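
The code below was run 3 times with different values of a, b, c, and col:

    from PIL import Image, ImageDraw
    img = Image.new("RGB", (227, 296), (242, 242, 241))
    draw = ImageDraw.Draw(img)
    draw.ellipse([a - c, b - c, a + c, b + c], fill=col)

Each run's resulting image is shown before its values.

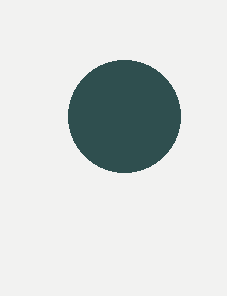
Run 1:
a = 124
b = 116
c = 56
col = 'darkslategray'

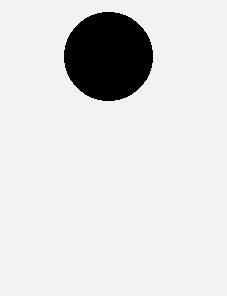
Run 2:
a = 108
b = 56
c = 44
col = 'black'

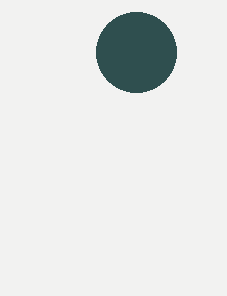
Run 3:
a = 136, b = 52, c = 40, col = 'darkslategray'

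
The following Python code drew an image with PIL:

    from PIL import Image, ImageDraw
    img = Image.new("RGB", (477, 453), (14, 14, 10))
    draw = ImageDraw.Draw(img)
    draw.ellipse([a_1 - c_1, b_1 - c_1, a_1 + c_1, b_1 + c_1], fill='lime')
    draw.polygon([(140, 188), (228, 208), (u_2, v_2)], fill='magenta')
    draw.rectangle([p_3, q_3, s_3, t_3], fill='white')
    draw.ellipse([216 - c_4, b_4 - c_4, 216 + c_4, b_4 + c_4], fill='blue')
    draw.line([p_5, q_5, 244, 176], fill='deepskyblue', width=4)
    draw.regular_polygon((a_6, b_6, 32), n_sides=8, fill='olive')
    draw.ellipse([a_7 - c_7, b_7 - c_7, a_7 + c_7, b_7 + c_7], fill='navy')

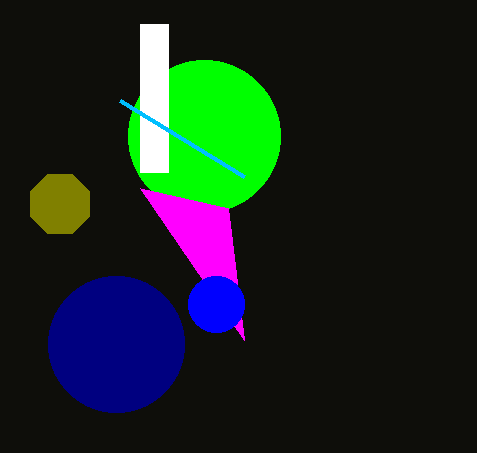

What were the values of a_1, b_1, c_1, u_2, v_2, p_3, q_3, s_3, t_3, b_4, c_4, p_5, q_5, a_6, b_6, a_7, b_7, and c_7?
a_1 = 204, b_1 = 136, c_1 = 76, u_2 = 244, v_2 = 340, p_3 = 140, q_3 = 24, s_3 = 168, t_3 = 172, b_4 = 304, c_4 = 28, p_5 = 120, q_5 = 100, a_6 = 60, b_6 = 204, a_7 = 116, b_7 = 344, c_7 = 68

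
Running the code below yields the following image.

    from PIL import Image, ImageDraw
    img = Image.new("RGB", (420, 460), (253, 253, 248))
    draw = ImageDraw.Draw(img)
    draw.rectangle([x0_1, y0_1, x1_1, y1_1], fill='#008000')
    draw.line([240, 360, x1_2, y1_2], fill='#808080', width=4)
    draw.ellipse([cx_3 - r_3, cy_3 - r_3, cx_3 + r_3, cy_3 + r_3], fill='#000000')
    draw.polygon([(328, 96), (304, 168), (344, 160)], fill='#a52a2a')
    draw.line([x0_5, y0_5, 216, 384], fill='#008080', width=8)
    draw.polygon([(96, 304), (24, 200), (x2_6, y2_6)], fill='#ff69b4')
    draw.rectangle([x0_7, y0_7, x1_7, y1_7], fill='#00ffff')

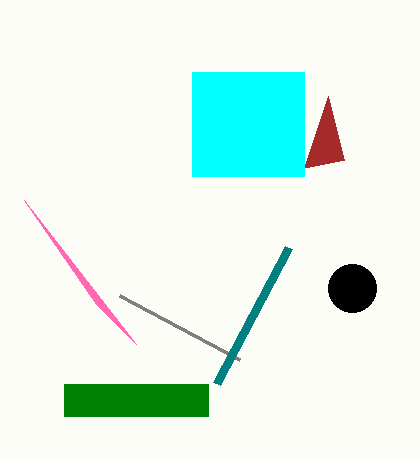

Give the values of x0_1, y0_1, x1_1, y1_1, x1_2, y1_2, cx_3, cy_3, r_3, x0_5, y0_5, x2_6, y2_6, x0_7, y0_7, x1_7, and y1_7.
x0_1 = 64
y0_1 = 384
x1_1 = 208
y1_1 = 416
x1_2 = 120
y1_2 = 296
cx_3 = 352
cy_3 = 288
r_3 = 24
x0_5 = 288
y0_5 = 248
x2_6 = 136
y2_6 = 344
x0_7 = 192
y0_7 = 72
x1_7 = 304
y1_7 = 176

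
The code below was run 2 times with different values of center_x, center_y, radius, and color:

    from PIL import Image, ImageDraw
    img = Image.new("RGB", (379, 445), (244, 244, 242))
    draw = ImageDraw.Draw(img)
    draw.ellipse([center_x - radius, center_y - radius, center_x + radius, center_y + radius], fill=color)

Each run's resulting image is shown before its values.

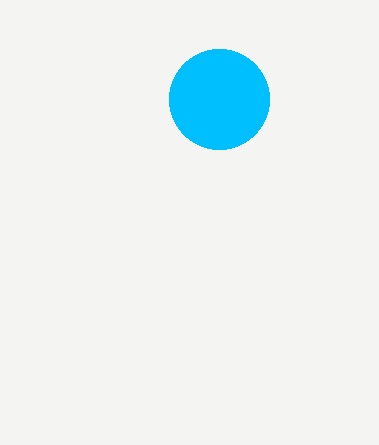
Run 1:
center_x = 219, center_y = 99, radius = 50, color = 'deepskyblue'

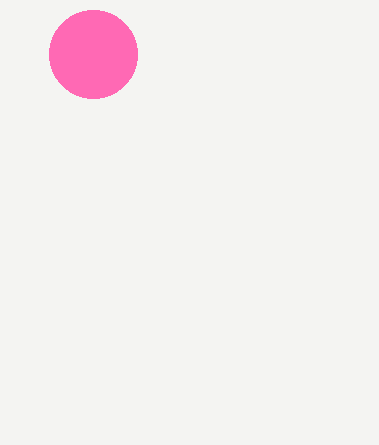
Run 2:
center_x = 93; center_y = 54; radius = 44; color = 'hotpink'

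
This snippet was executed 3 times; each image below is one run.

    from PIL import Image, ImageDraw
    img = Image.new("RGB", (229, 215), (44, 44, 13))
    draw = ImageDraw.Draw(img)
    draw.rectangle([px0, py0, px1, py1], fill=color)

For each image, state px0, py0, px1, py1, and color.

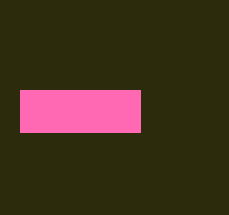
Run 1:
px0 = 20, py0 = 90, px1 = 140, py1 = 132, color = 'hotpink'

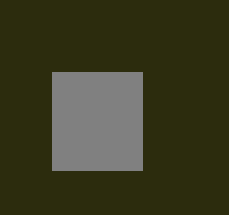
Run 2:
px0 = 52; py0 = 72; px1 = 142; py1 = 170; color = 'gray'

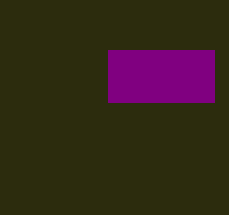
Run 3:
px0 = 108
py0 = 50
px1 = 214
py1 = 102
color = 'purple'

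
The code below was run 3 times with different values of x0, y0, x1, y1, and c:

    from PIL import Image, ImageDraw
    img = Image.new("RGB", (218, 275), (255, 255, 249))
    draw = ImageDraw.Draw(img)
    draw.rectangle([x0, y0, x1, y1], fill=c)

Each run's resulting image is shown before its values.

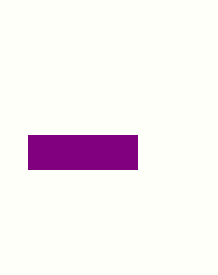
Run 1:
x0 = 28, y0 = 135, x1 = 137, y1 = 169, c = 'purple'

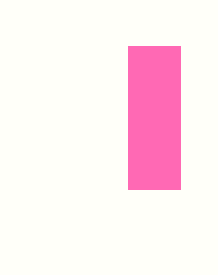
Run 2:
x0 = 128; y0 = 46; x1 = 180; y1 = 189; c = 'hotpink'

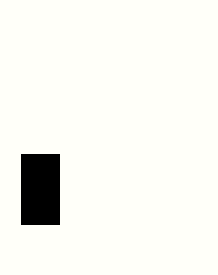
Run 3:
x0 = 21
y0 = 154
x1 = 59
y1 = 224
c = 'black'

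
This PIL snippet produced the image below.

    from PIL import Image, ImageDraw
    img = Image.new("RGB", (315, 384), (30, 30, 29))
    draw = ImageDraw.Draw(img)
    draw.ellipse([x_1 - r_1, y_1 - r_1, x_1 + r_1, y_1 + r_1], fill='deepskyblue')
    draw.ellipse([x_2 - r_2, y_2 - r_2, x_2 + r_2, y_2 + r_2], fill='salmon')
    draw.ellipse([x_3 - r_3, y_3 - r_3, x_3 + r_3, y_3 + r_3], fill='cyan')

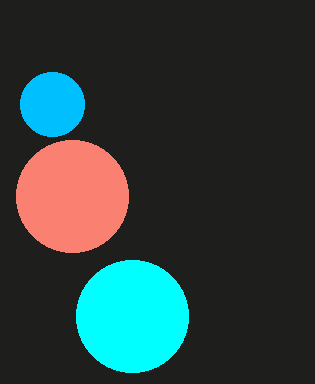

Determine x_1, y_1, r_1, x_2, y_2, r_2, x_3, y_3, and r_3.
x_1 = 52; y_1 = 104; r_1 = 32; x_2 = 72; y_2 = 196; r_2 = 56; x_3 = 132; y_3 = 316; r_3 = 56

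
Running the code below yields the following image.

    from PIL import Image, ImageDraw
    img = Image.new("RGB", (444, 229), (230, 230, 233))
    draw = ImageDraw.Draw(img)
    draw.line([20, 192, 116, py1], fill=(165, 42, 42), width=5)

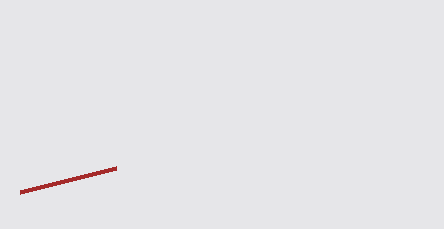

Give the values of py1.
py1 = 168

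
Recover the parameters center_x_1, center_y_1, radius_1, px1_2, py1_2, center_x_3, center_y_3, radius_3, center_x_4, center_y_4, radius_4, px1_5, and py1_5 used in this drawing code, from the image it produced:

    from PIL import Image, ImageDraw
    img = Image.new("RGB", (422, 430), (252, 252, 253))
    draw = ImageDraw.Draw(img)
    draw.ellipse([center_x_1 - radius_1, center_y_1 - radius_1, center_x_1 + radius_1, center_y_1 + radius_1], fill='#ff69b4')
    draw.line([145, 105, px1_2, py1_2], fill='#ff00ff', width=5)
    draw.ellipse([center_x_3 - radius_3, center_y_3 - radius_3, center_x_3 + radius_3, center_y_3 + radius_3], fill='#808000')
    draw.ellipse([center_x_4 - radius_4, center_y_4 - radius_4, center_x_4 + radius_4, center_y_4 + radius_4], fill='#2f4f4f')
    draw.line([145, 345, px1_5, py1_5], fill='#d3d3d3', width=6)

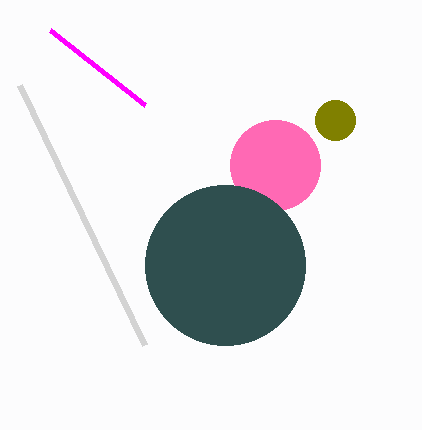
center_x_1 = 275
center_y_1 = 165
radius_1 = 45
px1_2 = 50
py1_2 = 30
center_x_3 = 335
center_y_3 = 120
radius_3 = 20
center_x_4 = 225
center_y_4 = 265
radius_4 = 80
px1_5 = 20
py1_5 = 85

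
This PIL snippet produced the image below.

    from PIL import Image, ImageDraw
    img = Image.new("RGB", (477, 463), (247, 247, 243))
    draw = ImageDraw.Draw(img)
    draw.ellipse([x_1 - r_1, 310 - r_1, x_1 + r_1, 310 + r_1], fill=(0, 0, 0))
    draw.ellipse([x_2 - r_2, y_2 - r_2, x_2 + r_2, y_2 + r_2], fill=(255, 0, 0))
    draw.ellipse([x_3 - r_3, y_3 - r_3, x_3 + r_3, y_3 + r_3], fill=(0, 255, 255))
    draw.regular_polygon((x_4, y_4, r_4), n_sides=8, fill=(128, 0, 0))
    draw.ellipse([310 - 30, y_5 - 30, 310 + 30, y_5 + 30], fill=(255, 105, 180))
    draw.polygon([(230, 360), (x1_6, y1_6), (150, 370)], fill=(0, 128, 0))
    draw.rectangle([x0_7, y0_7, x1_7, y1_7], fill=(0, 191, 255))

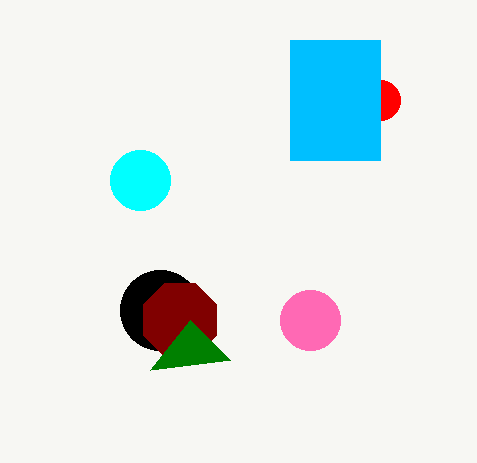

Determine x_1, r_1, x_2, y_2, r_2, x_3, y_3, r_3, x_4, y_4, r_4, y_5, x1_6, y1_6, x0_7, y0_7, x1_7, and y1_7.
x_1 = 160; r_1 = 40; x_2 = 380; y_2 = 100; r_2 = 20; x_3 = 140; y_3 = 180; r_3 = 30; x_4 = 180; y_4 = 320; r_4 = 40; y_5 = 320; x1_6 = 190; y1_6 = 320; x0_7 = 290; y0_7 = 40; x1_7 = 380; y1_7 = 160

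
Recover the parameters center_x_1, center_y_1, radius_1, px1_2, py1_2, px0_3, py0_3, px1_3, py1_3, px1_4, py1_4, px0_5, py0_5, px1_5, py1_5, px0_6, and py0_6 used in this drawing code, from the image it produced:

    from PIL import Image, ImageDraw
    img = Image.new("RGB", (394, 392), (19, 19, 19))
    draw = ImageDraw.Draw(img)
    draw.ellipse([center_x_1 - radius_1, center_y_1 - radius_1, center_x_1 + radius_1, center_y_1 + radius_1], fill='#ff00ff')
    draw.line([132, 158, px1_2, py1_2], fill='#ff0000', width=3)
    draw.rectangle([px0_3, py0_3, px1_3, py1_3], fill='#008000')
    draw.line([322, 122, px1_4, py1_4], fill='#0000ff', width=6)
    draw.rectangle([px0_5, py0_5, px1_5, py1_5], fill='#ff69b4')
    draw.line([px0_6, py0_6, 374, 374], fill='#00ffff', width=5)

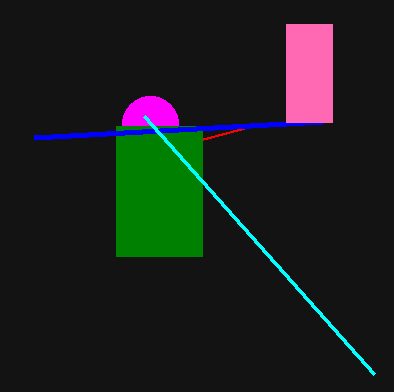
center_x_1 = 150; center_y_1 = 124; radius_1 = 28; px1_2 = 252; py1_2 = 126; px0_3 = 116; py0_3 = 126; px1_3 = 202; py1_3 = 256; px1_4 = 34; py1_4 = 138; px0_5 = 286; py0_5 = 24; px1_5 = 332; py1_5 = 122; px0_6 = 144; py0_6 = 116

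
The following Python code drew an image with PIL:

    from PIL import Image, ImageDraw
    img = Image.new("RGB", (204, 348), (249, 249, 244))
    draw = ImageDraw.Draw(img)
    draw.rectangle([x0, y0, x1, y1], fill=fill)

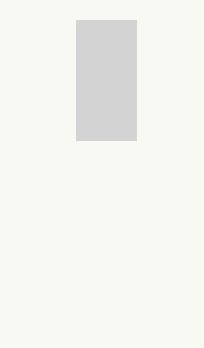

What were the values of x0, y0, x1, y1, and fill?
x0 = 76; y0 = 20; x1 = 136; y1 = 140; fill = 'lightgray'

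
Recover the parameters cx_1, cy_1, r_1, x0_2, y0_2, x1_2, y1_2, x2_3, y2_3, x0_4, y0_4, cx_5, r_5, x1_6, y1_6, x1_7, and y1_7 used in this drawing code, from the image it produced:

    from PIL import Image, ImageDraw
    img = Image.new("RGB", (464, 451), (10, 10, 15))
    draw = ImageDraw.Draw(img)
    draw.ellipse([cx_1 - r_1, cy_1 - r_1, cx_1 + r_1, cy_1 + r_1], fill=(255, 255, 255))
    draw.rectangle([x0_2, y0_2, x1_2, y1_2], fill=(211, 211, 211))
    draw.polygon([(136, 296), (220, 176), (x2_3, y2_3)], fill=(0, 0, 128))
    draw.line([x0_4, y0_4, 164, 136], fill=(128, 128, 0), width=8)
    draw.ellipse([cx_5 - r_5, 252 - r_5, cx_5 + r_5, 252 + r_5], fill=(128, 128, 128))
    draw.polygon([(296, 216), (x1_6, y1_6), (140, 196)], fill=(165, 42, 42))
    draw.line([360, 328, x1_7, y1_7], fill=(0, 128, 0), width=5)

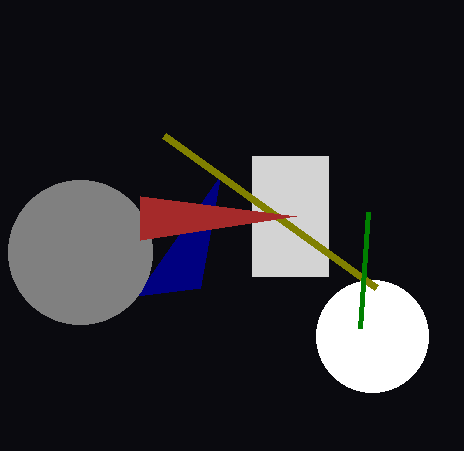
cx_1 = 372; cy_1 = 336; r_1 = 56; x0_2 = 252; y0_2 = 156; x1_2 = 328; y1_2 = 276; x2_3 = 200; y2_3 = 288; x0_4 = 376; y0_4 = 288; cx_5 = 80; r_5 = 72; x1_6 = 140; y1_6 = 240; x1_7 = 368; y1_7 = 212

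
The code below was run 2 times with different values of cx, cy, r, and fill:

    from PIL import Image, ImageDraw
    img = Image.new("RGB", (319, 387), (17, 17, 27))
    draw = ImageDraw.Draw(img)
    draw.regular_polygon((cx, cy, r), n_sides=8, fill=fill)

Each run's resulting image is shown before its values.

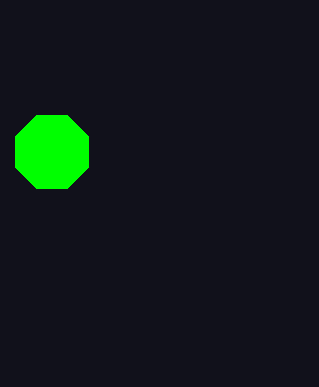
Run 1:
cx = 52; cy = 152; r = 40; fill = 'lime'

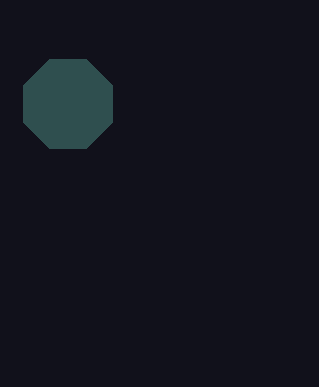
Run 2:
cx = 68, cy = 104, r = 48, fill = 'darkslategray'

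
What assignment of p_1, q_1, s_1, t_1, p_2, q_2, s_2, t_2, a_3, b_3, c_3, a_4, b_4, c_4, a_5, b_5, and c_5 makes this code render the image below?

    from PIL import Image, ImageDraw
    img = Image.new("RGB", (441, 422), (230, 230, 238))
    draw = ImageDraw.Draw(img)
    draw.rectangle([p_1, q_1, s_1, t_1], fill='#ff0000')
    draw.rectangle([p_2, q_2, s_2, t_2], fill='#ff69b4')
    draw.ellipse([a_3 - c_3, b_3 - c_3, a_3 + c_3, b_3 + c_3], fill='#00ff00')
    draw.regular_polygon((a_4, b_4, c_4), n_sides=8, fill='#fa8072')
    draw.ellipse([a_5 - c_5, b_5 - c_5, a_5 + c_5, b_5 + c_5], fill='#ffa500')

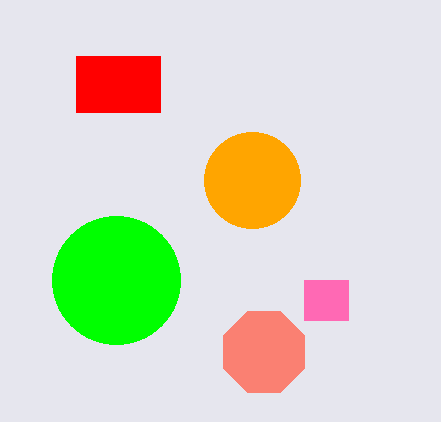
p_1 = 76
q_1 = 56
s_1 = 160
t_1 = 112
p_2 = 304
q_2 = 280
s_2 = 348
t_2 = 320
a_3 = 116
b_3 = 280
c_3 = 64
a_4 = 264
b_4 = 352
c_4 = 44
a_5 = 252
b_5 = 180
c_5 = 48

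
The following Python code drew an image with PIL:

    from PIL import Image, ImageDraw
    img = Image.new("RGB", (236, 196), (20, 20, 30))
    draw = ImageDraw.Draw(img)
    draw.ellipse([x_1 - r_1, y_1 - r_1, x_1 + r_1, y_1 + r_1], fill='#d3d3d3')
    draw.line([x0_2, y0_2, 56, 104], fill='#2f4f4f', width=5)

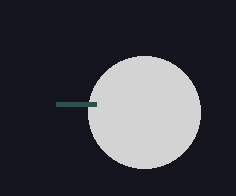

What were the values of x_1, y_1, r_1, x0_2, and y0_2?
x_1 = 144; y_1 = 112; r_1 = 56; x0_2 = 96; y0_2 = 104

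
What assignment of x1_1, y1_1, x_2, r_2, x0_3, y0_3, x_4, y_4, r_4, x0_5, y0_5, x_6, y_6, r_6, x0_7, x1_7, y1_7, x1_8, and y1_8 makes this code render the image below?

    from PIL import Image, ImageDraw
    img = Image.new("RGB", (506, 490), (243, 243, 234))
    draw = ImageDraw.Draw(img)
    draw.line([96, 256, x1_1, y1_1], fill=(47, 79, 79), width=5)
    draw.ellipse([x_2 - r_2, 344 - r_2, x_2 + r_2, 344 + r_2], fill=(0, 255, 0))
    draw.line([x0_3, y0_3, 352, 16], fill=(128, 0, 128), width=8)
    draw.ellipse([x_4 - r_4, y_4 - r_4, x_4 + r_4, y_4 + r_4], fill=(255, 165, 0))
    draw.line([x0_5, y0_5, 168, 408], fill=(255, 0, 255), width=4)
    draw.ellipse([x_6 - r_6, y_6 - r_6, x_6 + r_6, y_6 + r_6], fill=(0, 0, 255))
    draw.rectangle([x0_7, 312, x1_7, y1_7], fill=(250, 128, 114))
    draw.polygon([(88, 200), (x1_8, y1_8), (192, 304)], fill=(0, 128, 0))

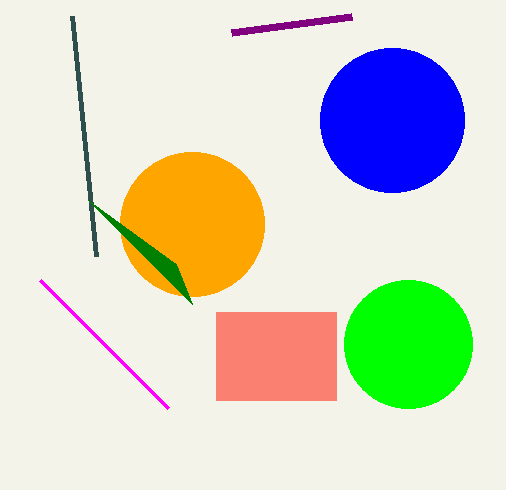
x1_1 = 72; y1_1 = 16; x_2 = 408; r_2 = 64; x0_3 = 232; y0_3 = 32; x_4 = 192; y_4 = 224; r_4 = 72; x0_5 = 40; y0_5 = 280; x_6 = 392; y_6 = 120; r_6 = 72; x0_7 = 216; x1_7 = 336; y1_7 = 400; x1_8 = 176; y1_8 = 264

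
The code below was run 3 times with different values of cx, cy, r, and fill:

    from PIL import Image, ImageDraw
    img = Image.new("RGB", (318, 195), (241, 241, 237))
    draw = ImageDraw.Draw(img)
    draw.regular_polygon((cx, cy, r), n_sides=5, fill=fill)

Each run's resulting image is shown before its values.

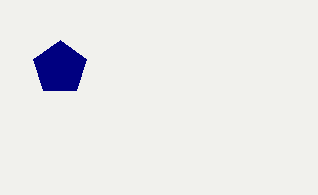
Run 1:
cx = 60, cy = 68, r = 28, fill = 'navy'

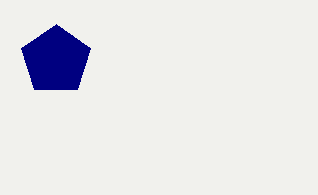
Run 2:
cx = 56
cy = 60
r = 36
fill = 'navy'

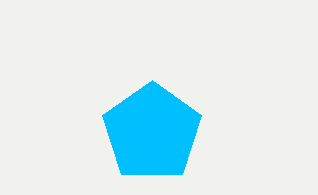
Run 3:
cx = 152; cy = 132; r = 52; fill = 'deepskyblue'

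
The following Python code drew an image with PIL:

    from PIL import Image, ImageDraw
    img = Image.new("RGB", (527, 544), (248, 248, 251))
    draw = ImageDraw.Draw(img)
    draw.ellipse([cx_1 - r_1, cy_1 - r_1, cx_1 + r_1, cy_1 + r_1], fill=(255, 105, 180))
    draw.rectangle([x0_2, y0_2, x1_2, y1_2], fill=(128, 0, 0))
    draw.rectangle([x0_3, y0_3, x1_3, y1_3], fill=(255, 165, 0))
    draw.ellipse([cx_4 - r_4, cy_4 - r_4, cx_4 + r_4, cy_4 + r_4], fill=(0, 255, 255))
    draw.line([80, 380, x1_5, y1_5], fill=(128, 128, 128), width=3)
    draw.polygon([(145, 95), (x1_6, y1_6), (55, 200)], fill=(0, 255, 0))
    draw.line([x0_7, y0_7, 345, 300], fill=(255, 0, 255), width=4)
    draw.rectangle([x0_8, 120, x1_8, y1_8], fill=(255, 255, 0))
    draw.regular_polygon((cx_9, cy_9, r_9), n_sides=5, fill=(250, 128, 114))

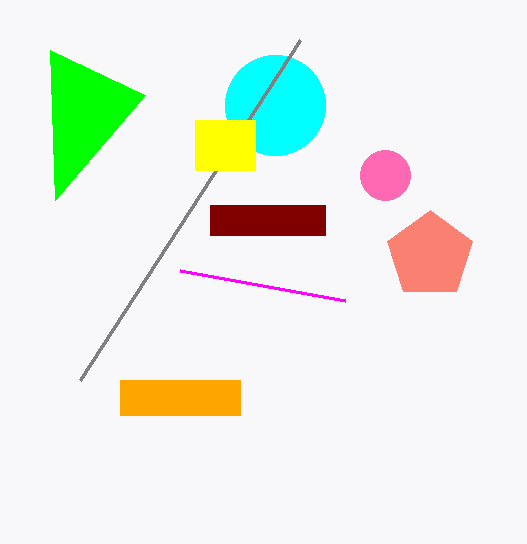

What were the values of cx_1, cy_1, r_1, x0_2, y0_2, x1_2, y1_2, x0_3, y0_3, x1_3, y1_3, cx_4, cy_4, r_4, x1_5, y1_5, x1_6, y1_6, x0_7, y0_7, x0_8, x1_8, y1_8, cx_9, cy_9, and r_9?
cx_1 = 385; cy_1 = 175; r_1 = 25; x0_2 = 210; y0_2 = 205; x1_2 = 325; y1_2 = 235; x0_3 = 120; y0_3 = 380; x1_3 = 240; y1_3 = 415; cx_4 = 275; cy_4 = 105; r_4 = 50; x1_5 = 300; y1_5 = 40; x1_6 = 50; y1_6 = 50; x0_7 = 180; y0_7 = 270; x0_8 = 195; x1_8 = 255; y1_8 = 170; cx_9 = 430; cy_9 = 255; r_9 = 45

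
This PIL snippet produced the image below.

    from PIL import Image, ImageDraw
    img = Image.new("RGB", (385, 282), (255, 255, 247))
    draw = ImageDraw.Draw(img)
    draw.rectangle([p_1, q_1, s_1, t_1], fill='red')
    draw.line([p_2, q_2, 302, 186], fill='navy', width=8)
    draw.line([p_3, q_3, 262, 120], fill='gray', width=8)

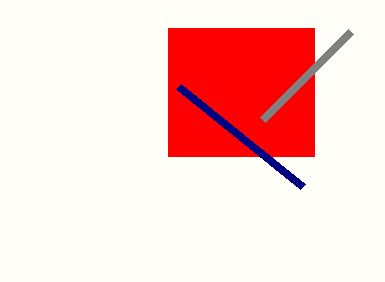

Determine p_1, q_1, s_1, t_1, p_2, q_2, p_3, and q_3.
p_1 = 168, q_1 = 28, s_1 = 314, t_1 = 156, p_2 = 178, q_2 = 86, p_3 = 350, q_3 = 32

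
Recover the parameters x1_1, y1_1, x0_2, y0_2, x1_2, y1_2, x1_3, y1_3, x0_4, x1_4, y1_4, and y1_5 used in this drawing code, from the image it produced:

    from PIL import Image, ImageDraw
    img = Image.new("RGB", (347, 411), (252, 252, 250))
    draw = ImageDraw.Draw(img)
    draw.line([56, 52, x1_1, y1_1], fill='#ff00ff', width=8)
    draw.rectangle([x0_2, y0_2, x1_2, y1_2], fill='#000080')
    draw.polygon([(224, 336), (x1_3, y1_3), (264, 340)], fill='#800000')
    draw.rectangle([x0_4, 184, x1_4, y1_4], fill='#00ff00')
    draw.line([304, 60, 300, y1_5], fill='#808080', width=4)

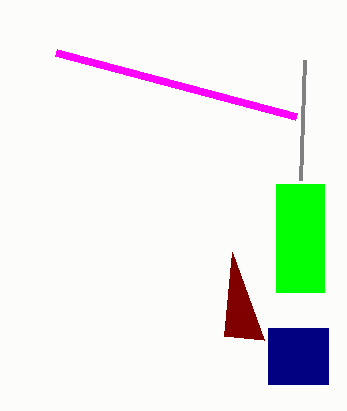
x1_1 = 296; y1_1 = 116; x0_2 = 268; y0_2 = 328; x1_2 = 328; y1_2 = 384; x1_3 = 232; y1_3 = 252; x0_4 = 276; x1_4 = 324; y1_4 = 292; y1_5 = 180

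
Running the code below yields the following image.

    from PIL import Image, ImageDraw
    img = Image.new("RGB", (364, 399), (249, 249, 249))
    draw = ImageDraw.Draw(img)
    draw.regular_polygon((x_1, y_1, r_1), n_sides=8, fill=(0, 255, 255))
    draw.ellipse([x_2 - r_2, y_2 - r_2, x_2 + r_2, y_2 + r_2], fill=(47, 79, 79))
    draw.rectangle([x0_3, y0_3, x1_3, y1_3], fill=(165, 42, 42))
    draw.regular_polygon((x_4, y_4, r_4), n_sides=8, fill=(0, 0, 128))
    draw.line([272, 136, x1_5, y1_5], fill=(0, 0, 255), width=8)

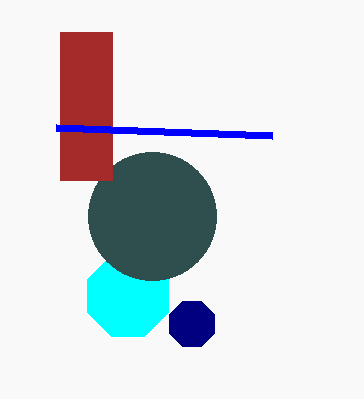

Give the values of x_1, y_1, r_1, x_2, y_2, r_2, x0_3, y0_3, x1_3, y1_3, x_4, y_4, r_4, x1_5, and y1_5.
x_1 = 128, y_1 = 296, r_1 = 44, x_2 = 152, y_2 = 216, r_2 = 64, x0_3 = 60, y0_3 = 32, x1_3 = 112, y1_3 = 180, x_4 = 192, y_4 = 324, r_4 = 24, x1_5 = 56, y1_5 = 128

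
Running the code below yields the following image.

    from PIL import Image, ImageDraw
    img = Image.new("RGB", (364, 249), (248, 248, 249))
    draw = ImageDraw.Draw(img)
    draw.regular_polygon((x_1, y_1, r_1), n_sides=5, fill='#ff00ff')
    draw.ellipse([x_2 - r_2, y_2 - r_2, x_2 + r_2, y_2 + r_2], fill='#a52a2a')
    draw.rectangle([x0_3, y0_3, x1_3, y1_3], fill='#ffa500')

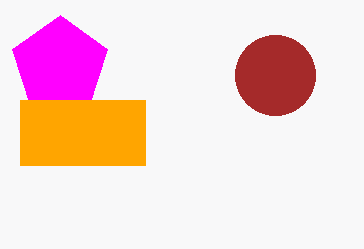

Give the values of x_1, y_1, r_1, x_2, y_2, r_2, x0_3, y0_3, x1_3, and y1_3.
x_1 = 60; y_1 = 65; r_1 = 50; x_2 = 275; y_2 = 75; r_2 = 40; x0_3 = 20; y0_3 = 100; x1_3 = 145; y1_3 = 165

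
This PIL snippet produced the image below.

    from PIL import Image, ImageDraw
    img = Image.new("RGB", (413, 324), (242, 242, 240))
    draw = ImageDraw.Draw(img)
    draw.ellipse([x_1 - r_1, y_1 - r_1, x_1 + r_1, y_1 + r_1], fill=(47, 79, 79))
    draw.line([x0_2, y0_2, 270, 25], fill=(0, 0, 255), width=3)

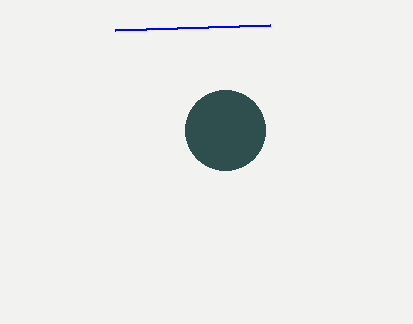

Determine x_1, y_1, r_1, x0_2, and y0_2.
x_1 = 225; y_1 = 130; r_1 = 40; x0_2 = 115; y0_2 = 30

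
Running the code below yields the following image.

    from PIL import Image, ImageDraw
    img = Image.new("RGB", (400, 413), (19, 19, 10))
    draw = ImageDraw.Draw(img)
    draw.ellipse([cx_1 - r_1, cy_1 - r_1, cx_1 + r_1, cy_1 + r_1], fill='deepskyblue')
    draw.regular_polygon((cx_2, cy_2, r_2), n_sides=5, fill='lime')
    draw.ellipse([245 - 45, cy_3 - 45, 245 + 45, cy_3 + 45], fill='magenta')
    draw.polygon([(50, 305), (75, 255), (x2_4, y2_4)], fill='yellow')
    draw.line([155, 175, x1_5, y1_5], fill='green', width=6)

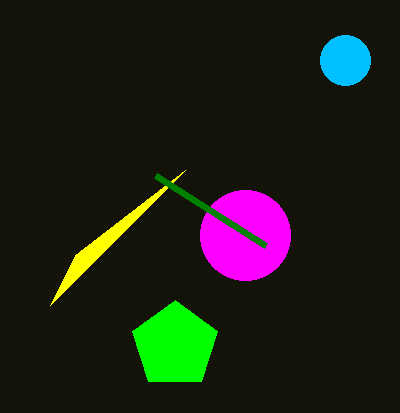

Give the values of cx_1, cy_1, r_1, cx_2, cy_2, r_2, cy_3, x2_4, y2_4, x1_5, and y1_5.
cx_1 = 345; cy_1 = 60; r_1 = 25; cx_2 = 175; cy_2 = 345; r_2 = 45; cy_3 = 235; x2_4 = 185; y2_4 = 170; x1_5 = 265; y1_5 = 245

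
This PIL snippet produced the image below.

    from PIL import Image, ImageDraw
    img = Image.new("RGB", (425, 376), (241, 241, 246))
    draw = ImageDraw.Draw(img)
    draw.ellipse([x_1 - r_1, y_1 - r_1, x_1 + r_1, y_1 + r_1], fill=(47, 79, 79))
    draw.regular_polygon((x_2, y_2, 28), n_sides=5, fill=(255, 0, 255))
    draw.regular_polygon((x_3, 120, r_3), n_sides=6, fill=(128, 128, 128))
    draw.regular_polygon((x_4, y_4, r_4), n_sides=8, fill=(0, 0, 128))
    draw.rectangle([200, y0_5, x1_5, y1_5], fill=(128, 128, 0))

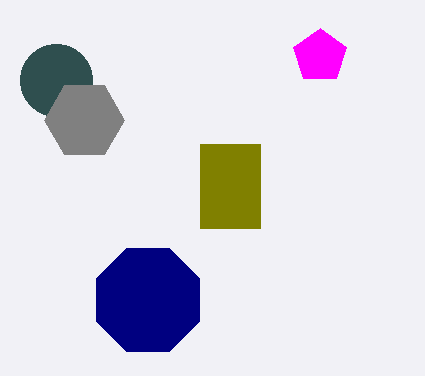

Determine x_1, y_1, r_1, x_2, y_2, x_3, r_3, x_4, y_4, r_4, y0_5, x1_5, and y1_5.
x_1 = 56, y_1 = 80, r_1 = 36, x_2 = 320, y_2 = 56, x_3 = 84, r_3 = 40, x_4 = 148, y_4 = 300, r_4 = 56, y0_5 = 144, x1_5 = 260, y1_5 = 228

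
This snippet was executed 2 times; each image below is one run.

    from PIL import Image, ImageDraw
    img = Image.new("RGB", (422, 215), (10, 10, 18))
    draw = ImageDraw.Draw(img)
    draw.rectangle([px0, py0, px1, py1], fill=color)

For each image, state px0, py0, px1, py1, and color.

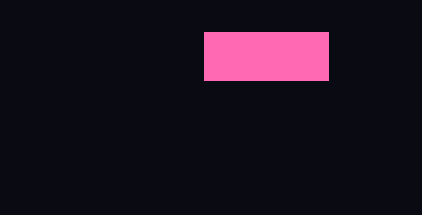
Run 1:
px0 = 204
py0 = 32
px1 = 328
py1 = 80
color = 'hotpink'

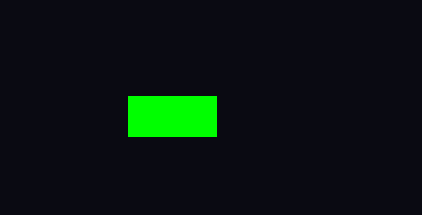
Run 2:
px0 = 128
py0 = 96
px1 = 216
py1 = 136
color = 'lime'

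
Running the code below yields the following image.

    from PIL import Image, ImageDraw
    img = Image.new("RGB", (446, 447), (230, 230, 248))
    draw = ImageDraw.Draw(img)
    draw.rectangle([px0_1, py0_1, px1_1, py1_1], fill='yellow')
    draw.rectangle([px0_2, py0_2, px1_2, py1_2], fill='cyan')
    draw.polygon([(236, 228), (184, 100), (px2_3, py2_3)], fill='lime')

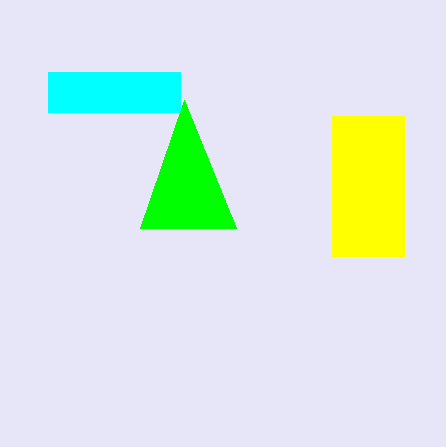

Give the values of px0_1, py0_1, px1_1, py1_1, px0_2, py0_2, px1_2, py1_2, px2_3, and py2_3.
px0_1 = 332, py0_1 = 116, px1_1 = 404, py1_1 = 256, px0_2 = 48, py0_2 = 72, px1_2 = 180, py1_2 = 112, px2_3 = 140, py2_3 = 228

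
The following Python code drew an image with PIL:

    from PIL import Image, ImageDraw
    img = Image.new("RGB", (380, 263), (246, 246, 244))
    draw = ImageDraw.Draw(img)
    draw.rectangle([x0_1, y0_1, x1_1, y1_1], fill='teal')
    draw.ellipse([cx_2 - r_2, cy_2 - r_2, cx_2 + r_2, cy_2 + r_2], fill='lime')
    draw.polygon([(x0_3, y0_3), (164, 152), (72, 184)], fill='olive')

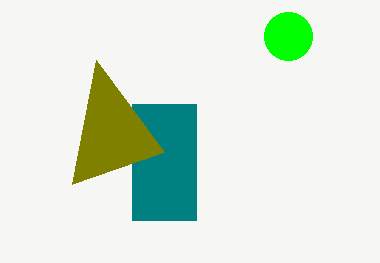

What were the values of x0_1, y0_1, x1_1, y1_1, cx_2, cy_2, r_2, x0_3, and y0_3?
x0_1 = 132
y0_1 = 104
x1_1 = 196
y1_1 = 220
cx_2 = 288
cy_2 = 36
r_2 = 24
x0_3 = 96
y0_3 = 60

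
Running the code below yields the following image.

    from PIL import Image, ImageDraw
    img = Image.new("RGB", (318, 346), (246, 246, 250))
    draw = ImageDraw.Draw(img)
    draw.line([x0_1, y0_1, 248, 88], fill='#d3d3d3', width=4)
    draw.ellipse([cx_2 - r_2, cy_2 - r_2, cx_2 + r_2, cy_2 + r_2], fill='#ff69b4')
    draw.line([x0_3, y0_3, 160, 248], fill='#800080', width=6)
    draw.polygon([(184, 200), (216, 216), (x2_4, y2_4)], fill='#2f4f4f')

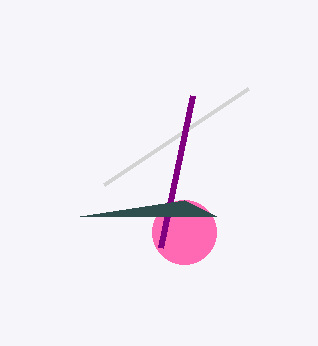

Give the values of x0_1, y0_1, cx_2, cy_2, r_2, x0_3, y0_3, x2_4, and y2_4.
x0_1 = 104; y0_1 = 184; cx_2 = 184; cy_2 = 232; r_2 = 32; x0_3 = 192; y0_3 = 96; x2_4 = 80; y2_4 = 216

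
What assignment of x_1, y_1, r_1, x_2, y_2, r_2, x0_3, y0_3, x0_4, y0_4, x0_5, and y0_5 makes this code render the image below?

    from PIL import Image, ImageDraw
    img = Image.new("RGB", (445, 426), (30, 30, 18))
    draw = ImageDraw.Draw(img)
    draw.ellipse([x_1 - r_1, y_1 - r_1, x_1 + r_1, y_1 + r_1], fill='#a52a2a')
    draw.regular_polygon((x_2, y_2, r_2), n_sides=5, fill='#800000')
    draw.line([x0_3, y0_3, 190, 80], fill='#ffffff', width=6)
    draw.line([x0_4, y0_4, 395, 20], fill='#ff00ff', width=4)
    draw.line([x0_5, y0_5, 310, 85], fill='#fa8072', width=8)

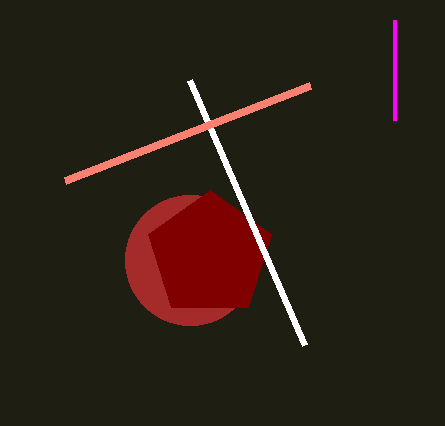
x_1 = 190, y_1 = 260, r_1 = 65, x_2 = 210, y_2 = 255, r_2 = 65, x0_3 = 305, y0_3 = 345, x0_4 = 395, y0_4 = 120, x0_5 = 65, y0_5 = 180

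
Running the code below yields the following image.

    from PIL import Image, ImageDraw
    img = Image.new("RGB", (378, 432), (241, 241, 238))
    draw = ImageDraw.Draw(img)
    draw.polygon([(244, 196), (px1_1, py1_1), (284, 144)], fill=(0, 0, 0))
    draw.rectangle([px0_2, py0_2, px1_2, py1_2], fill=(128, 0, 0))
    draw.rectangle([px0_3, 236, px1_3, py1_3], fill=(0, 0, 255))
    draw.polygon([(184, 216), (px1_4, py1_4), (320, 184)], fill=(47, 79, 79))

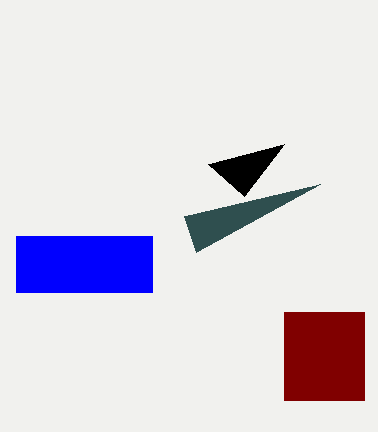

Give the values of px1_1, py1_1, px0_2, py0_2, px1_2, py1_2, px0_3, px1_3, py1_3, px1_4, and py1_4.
px1_1 = 208, py1_1 = 164, px0_2 = 284, py0_2 = 312, px1_2 = 364, py1_2 = 400, px0_3 = 16, px1_3 = 152, py1_3 = 292, px1_4 = 196, py1_4 = 252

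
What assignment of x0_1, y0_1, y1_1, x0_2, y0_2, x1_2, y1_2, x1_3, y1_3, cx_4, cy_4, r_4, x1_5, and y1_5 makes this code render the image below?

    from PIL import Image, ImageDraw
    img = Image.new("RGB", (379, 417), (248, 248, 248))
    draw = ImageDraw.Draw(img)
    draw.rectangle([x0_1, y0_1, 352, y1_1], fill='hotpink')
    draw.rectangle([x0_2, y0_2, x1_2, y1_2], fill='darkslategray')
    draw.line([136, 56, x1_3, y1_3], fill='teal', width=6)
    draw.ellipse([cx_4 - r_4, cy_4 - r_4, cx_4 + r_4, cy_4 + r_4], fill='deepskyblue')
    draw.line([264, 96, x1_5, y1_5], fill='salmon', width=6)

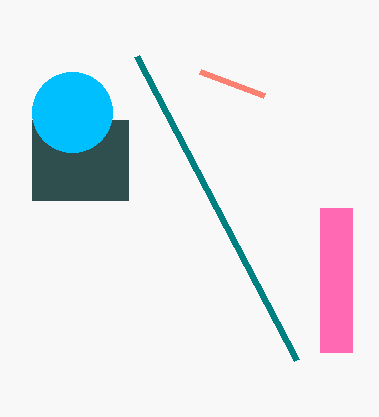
x0_1 = 320, y0_1 = 208, y1_1 = 352, x0_2 = 32, y0_2 = 120, x1_2 = 128, y1_2 = 200, x1_3 = 296, y1_3 = 360, cx_4 = 72, cy_4 = 112, r_4 = 40, x1_5 = 200, y1_5 = 72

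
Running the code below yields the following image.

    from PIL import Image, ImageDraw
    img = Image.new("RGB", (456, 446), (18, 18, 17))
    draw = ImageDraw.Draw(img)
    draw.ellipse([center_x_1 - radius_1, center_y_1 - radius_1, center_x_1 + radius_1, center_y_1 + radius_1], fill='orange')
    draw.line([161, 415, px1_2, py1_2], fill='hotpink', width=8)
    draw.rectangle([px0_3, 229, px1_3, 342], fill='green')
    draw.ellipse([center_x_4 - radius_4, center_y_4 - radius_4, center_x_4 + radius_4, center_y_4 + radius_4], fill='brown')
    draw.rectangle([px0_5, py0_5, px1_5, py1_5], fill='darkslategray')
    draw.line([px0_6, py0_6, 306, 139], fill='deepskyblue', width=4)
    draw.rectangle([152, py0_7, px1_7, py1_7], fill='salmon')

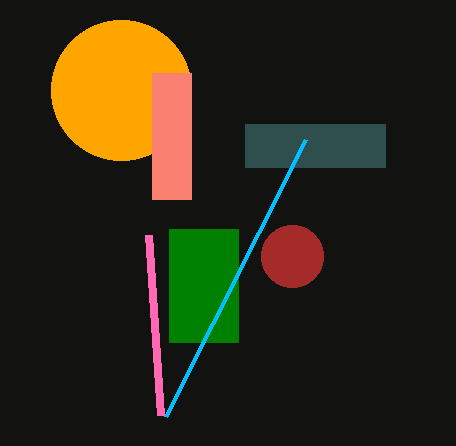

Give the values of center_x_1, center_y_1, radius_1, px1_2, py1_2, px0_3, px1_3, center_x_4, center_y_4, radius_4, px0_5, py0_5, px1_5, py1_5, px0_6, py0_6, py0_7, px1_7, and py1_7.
center_x_1 = 121
center_y_1 = 90
radius_1 = 70
px1_2 = 149
py1_2 = 235
px0_3 = 169
px1_3 = 238
center_x_4 = 292
center_y_4 = 256
radius_4 = 31
px0_5 = 245
py0_5 = 124
px1_5 = 385
py1_5 = 167
px0_6 = 166
py0_6 = 416
py0_7 = 73
px1_7 = 191
py1_7 = 199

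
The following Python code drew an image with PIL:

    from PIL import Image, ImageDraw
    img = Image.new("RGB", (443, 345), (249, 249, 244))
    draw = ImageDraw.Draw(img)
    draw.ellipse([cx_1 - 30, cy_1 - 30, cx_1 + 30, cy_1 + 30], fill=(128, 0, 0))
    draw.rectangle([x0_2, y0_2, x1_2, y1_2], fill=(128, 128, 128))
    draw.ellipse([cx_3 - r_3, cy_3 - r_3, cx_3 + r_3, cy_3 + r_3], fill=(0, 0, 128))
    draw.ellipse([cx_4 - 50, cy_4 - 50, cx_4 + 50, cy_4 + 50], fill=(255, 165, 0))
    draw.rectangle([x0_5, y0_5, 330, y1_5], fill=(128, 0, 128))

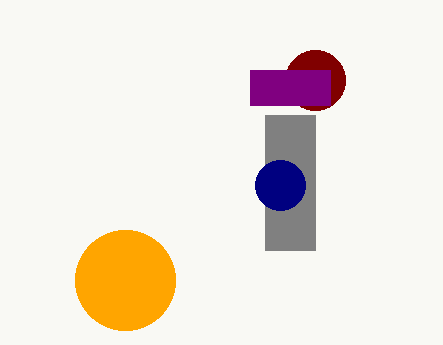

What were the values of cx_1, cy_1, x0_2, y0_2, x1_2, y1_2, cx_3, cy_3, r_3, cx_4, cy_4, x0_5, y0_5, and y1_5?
cx_1 = 315, cy_1 = 80, x0_2 = 265, y0_2 = 115, x1_2 = 315, y1_2 = 250, cx_3 = 280, cy_3 = 185, r_3 = 25, cx_4 = 125, cy_4 = 280, x0_5 = 250, y0_5 = 70, y1_5 = 105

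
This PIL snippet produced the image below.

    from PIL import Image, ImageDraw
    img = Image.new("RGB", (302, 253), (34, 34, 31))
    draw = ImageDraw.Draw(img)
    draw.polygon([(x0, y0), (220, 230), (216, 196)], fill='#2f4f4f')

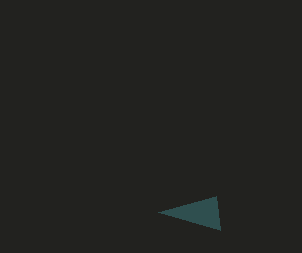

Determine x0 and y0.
x0 = 158
y0 = 212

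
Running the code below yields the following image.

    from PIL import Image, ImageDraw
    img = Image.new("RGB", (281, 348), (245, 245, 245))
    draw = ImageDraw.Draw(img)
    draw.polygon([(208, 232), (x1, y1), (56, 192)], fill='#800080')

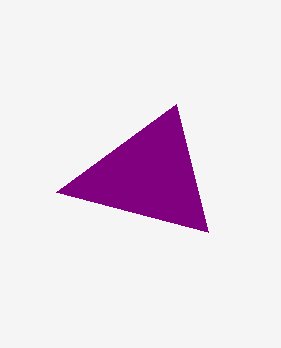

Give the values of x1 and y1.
x1 = 176
y1 = 104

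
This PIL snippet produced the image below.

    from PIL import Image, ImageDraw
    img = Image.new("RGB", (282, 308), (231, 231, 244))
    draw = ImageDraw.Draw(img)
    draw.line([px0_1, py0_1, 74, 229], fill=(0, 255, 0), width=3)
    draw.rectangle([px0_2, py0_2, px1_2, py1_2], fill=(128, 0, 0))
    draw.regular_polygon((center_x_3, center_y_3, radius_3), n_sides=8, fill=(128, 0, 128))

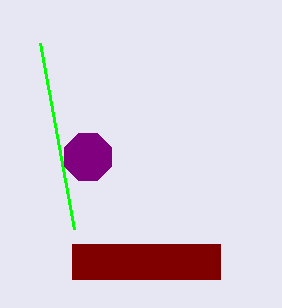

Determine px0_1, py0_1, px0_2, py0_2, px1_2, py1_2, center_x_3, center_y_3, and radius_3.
px0_1 = 40; py0_1 = 43; px0_2 = 72; py0_2 = 244; px1_2 = 220; py1_2 = 279; center_x_3 = 88; center_y_3 = 157; radius_3 = 25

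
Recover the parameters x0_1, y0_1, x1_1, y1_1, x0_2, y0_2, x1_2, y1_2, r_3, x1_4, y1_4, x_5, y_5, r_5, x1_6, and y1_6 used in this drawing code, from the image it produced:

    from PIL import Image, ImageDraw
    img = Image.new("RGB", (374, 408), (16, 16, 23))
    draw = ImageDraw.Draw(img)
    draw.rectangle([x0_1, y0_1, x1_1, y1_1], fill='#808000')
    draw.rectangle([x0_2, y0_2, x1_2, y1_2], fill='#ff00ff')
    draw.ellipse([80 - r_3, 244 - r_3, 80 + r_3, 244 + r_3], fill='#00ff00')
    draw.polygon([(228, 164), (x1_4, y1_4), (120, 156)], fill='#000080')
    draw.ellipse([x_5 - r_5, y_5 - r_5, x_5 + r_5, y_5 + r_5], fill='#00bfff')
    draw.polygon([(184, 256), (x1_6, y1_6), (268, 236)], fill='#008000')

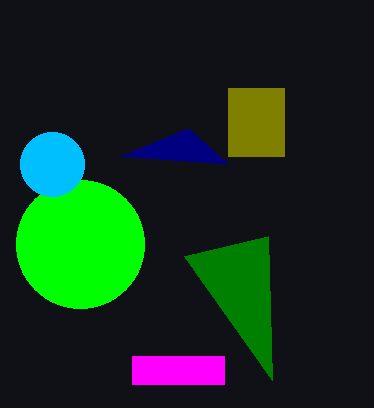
x0_1 = 228, y0_1 = 88, x1_1 = 284, y1_1 = 156, x0_2 = 132, y0_2 = 356, x1_2 = 224, y1_2 = 384, r_3 = 64, x1_4 = 188, y1_4 = 128, x_5 = 52, y_5 = 164, r_5 = 32, x1_6 = 272, y1_6 = 380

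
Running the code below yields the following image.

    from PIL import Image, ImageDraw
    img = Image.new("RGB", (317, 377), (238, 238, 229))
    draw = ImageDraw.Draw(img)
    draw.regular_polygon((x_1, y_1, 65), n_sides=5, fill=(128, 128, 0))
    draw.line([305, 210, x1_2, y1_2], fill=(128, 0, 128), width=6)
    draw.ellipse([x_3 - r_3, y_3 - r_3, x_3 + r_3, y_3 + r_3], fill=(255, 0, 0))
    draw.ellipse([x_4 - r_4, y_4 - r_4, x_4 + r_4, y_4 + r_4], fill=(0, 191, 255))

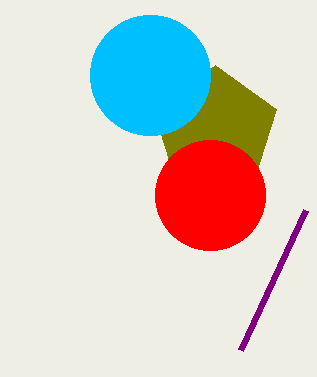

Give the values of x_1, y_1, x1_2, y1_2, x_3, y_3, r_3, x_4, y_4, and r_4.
x_1 = 215
y_1 = 130
x1_2 = 240
y1_2 = 350
x_3 = 210
y_3 = 195
r_3 = 55
x_4 = 150
y_4 = 75
r_4 = 60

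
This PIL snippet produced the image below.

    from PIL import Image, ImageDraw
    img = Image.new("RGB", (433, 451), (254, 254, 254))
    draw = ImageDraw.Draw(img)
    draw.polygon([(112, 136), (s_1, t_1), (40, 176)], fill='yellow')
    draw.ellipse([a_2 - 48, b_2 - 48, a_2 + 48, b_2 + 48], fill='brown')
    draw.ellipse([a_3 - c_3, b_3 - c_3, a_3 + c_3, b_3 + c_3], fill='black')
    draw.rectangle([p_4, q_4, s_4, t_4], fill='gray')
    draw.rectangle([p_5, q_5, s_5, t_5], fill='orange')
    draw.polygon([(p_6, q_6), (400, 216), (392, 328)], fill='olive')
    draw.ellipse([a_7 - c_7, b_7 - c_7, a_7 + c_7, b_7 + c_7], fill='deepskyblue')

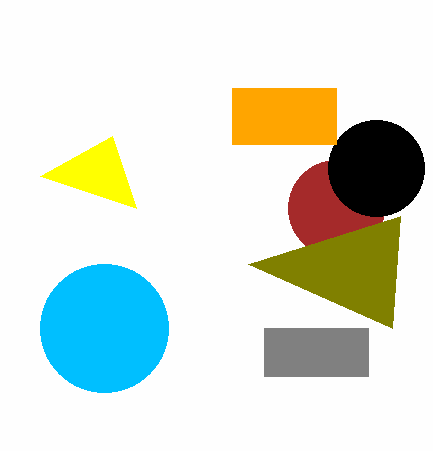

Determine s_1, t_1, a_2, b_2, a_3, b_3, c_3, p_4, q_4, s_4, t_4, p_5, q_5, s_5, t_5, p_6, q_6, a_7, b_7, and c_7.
s_1 = 136
t_1 = 208
a_2 = 336
b_2 = 208
a_3 = 376
b_3 = 168
c_3 = 48
p_4 = 264
q_4 = 328
s_4 = 368
t_4 = 376
p_5 = 232
q_5 = 88
s_5 = 336
t_5 = 144
p_6 = 248
q_6 = 264
a_7 = 104
b_7 = 328
c_7 = 64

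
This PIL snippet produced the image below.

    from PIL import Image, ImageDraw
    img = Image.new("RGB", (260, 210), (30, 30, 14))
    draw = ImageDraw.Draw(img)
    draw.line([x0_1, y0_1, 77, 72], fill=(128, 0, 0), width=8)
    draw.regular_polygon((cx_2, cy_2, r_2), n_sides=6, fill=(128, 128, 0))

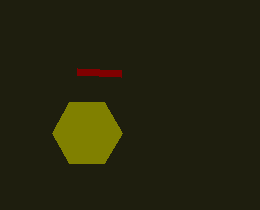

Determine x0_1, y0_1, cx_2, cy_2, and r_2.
x0_1 = 121; y0_1 = 74; cx_2 = 87; cy_2 = 133; r_2 = 35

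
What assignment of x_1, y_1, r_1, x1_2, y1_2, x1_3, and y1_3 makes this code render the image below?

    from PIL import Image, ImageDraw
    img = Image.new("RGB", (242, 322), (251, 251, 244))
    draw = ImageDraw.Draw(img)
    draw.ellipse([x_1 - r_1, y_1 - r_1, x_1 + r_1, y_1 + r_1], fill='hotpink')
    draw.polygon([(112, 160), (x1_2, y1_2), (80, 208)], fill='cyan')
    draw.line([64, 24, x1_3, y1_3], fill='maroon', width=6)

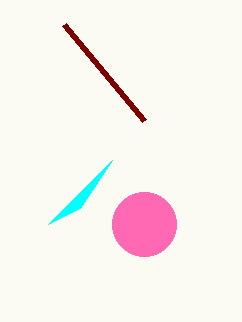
x_1 = 144; y_1 = 224; r_1 = 32; x1_2 = 48; y1_2 = 224; x1_3 = 144; y1_3 = 120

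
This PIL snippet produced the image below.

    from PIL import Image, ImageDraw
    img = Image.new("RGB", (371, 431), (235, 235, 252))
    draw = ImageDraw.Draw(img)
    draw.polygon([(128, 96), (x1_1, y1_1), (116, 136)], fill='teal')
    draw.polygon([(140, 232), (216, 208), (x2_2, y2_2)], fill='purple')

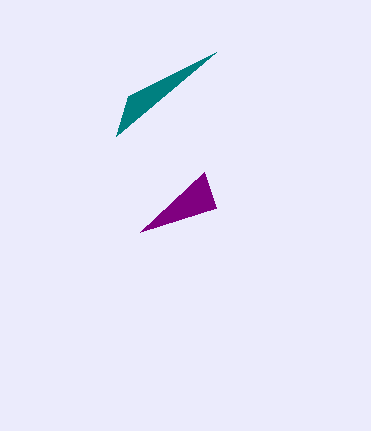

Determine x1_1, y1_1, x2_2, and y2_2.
x1_1 = 216; y1_1 = 52; x2_2 = 204; y2_2 = 172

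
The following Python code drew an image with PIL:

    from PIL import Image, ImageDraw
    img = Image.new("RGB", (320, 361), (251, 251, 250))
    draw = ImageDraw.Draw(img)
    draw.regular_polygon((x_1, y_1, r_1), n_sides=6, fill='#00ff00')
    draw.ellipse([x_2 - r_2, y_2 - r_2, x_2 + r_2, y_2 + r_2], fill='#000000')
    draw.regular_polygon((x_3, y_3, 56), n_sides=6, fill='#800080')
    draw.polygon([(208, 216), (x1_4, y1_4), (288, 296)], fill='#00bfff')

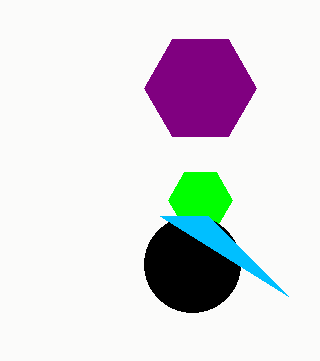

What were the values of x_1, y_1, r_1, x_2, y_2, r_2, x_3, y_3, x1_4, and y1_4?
x_1 = 200; y_1 = 200; r_1 = 32; x_2 = 192; y_2 = 264; r_2 = 48; x_3 = 200; y_3 = 88; x1_4 = 160; y1_4 = 216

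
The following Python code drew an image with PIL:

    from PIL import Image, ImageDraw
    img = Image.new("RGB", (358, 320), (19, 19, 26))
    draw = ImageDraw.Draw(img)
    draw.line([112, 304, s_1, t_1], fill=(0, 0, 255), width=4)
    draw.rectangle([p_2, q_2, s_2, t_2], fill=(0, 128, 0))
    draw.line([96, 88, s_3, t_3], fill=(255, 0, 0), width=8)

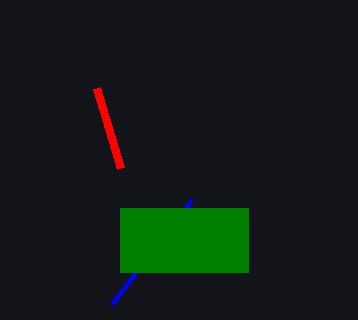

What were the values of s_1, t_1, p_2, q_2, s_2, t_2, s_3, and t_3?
s_1 = 192; t_1 = 200; p_2 = 120; q_2 = 208; s_2 = 248; t_2 = 272; s_3 = 120; t_3 = 168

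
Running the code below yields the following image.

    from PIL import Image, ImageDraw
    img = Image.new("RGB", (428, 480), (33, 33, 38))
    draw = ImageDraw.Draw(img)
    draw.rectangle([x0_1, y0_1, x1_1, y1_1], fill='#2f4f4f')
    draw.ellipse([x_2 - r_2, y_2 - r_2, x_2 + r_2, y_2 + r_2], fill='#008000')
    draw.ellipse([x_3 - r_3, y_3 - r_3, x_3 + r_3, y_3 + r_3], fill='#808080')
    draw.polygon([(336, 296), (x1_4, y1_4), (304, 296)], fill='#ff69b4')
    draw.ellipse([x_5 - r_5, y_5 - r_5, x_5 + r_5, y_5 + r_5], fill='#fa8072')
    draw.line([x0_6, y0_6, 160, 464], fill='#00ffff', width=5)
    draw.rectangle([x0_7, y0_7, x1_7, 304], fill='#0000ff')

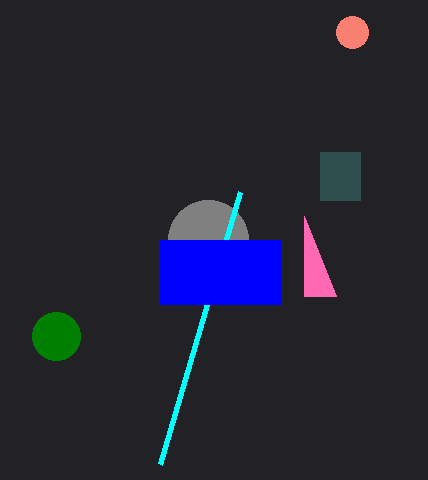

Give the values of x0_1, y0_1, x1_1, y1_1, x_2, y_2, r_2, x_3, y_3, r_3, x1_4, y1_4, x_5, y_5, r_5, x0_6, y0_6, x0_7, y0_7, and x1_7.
x0_1 = 320, y0_1 = 152, x1_1 = 360, y1_1 = 200, x_2 = 56, y_2 = 336, r_2 = 24, x_3 = 208, y_3 = 240, r_3 = 40, x1_4 = 304, y1_4 = 216, x_5 = 352, y_5 = 32, r_5 = 16, x0_6 = 240, y0_6 = 192, x0_7 = 160, y0_7 = 240, x1_7 = 280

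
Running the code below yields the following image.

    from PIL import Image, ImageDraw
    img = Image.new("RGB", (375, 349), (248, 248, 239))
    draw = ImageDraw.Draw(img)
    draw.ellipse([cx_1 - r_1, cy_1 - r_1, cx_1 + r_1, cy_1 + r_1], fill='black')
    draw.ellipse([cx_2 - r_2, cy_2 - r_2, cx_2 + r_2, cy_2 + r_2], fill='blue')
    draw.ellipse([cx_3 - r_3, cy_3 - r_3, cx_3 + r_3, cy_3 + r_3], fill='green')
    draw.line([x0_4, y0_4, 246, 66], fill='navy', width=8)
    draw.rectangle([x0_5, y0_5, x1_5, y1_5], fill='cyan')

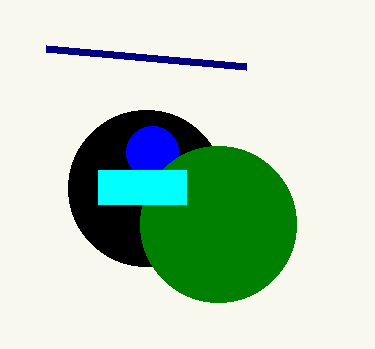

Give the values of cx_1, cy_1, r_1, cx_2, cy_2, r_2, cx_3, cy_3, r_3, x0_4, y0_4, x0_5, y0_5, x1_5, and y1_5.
cx_1 = 146, cy_1 = 188, r_1 = 78, cx_2 = 152, cy_2 = 152, r_2 = 26, cx_3 = 218, cy_3 = 224, r_3 = 78, x0_4 = 46, y0_4 = 48, x0_5 = 98, y0_5 = 170, x1_5 = 186, y1_5 = 204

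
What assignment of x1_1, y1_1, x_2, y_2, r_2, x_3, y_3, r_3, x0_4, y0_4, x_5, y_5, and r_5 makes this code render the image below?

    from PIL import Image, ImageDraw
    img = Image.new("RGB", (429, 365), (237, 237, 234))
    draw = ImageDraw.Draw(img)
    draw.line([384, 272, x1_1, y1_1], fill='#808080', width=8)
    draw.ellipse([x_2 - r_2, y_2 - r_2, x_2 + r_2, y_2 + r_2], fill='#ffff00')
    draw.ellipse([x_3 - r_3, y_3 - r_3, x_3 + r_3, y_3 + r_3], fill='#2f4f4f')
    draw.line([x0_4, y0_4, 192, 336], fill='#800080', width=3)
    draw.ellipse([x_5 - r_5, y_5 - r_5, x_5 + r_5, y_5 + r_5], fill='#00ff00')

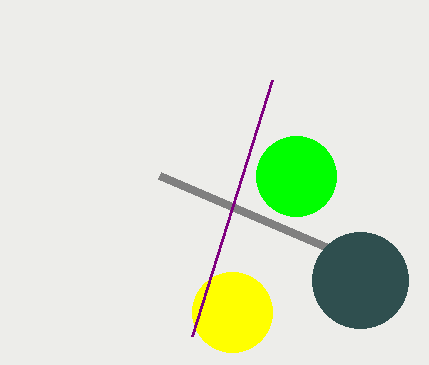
x1_1 = 160, y1_1 = 176, x_2 = 232, y_2 = 312, r_2 = 40, x_3 = 360, y_3 = 280, r_3 = 48, x0_4 = 272, y0_4 = 80, x_5 = 296, y_5 = 176, r_5 = 40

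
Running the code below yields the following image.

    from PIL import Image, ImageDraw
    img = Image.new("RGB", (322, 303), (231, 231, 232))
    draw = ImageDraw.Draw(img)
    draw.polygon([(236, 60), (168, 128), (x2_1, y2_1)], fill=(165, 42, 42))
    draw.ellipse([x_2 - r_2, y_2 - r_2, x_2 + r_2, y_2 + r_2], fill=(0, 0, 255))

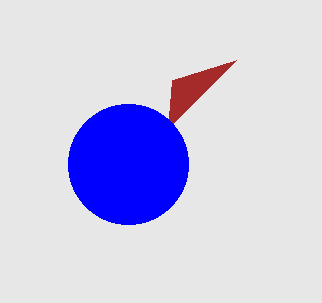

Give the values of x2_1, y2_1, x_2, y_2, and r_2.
x2_1 = 172
y2_1 = 80
x_2 = 128
y_2 = 164
r_2 = 60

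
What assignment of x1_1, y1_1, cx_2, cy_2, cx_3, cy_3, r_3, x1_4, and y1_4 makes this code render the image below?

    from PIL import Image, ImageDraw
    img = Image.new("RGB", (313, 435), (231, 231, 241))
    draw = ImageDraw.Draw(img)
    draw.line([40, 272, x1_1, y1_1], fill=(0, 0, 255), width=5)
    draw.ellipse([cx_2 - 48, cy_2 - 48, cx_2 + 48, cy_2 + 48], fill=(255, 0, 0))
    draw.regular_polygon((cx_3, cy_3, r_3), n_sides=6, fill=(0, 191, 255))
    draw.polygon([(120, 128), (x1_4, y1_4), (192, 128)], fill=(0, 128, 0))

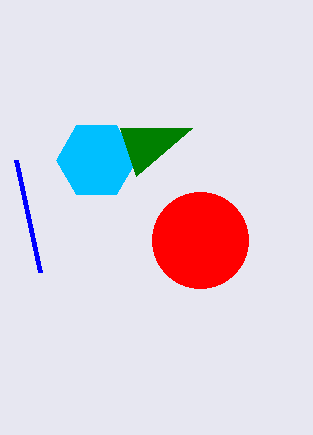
x1_1 = 16, y1_1 = 160, cx_2 = 200, cy_2 = 240, cx_3 = 96, cy_3 = 160, r_3 = 40, x1_4 = 136, y1_4 = 176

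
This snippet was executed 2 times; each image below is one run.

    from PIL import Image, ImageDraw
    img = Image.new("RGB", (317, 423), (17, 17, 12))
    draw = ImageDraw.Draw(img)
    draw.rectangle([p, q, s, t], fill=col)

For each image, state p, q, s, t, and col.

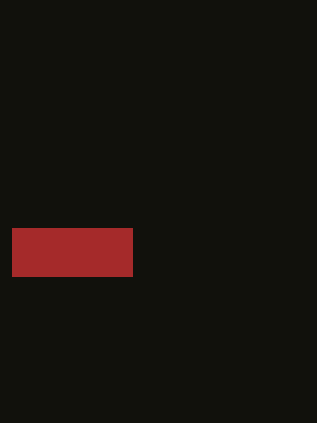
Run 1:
p = 12; q = 228; s = 132; t = 276; col = 'brown'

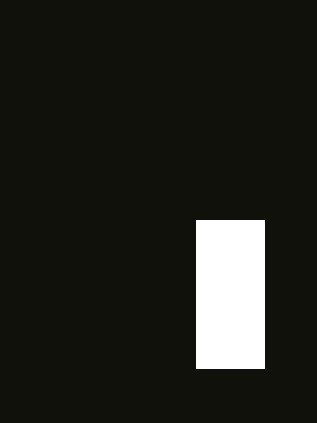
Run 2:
p = 196
q = 220
s = 264
t = 368
col = 'white'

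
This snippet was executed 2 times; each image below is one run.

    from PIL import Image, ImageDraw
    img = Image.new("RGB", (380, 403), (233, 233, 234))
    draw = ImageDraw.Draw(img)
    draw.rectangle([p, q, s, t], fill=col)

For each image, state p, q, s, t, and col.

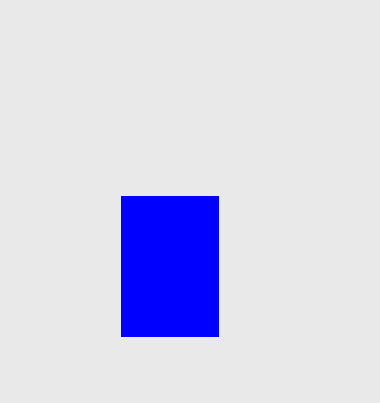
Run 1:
p = 121
q = 196
s = 218
t = 336
col = 'blue'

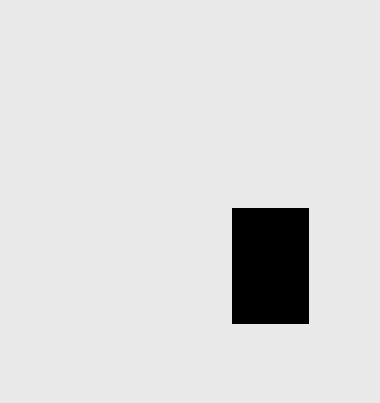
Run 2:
p = 232; q = 208; s = 308; t = 323; col = 'black'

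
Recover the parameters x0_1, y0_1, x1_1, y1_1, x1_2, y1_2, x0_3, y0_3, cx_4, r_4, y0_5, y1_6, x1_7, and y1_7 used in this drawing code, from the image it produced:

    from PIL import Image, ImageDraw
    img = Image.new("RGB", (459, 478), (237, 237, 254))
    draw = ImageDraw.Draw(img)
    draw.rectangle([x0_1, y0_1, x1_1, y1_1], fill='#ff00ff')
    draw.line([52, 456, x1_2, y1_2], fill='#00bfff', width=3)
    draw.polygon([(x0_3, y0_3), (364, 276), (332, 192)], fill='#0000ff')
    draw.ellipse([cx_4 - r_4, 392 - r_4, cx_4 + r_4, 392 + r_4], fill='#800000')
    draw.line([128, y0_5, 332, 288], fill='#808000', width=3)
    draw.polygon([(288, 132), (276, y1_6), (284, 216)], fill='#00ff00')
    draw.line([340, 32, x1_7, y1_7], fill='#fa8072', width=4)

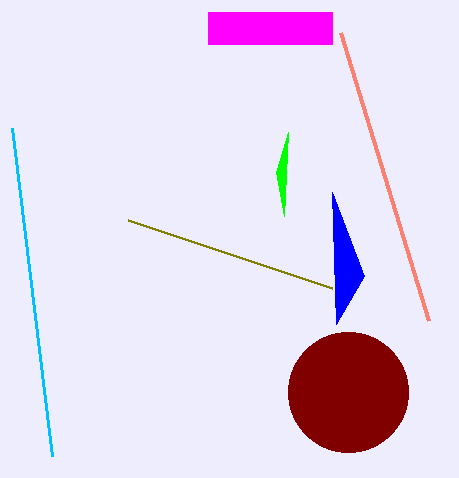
x0_1 = 208, y0_1 = 12, x1_1 = 332, y1_1 = 44, x1_2 = 12, y1_2 = 128, x0_3 = 336, y0_3 = 324, cx_4 = 348, r_4 = 60, y0_5 = 220, y1_6 = 172, x1_7 = 428, y1_7 = 320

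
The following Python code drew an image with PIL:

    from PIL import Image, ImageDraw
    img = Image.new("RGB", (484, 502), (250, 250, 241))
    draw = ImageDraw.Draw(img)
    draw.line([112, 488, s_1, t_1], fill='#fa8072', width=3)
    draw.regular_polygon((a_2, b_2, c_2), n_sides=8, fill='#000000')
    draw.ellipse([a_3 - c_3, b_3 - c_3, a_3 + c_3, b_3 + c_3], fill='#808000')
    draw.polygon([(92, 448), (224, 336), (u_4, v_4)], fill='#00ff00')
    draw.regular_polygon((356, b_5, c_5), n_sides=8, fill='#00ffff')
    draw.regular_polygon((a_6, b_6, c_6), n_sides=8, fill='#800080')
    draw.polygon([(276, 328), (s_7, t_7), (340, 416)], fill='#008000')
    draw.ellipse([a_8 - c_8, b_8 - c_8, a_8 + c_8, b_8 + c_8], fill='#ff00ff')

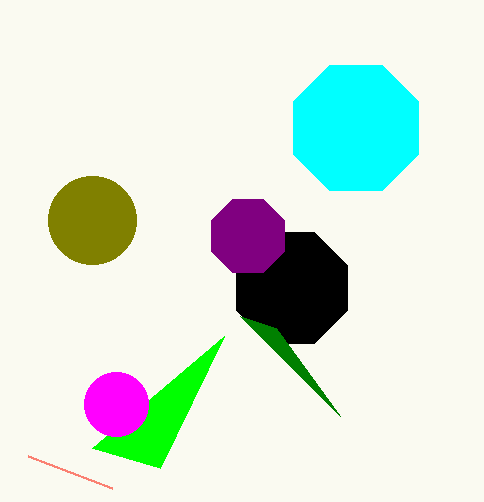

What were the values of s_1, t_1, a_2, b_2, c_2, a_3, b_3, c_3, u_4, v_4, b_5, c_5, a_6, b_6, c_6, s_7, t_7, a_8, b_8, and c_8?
s_1 = 28; t_1 = 456; a_2 = 292; b_2 = 288; c_2 = 60; a_3 = 92; b_3 = 220; c_3 = 44; u_4 = 160; v_4 = 468; b_5 = 128; c_5 = 68; a_6 = 248; b_6 = 236; c_6 = 40; s_7 = 240; t_7 = 316; a_8 = 116; b_8 = 404; c_8 = 32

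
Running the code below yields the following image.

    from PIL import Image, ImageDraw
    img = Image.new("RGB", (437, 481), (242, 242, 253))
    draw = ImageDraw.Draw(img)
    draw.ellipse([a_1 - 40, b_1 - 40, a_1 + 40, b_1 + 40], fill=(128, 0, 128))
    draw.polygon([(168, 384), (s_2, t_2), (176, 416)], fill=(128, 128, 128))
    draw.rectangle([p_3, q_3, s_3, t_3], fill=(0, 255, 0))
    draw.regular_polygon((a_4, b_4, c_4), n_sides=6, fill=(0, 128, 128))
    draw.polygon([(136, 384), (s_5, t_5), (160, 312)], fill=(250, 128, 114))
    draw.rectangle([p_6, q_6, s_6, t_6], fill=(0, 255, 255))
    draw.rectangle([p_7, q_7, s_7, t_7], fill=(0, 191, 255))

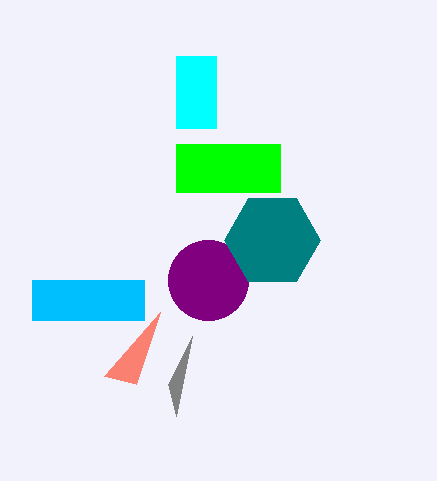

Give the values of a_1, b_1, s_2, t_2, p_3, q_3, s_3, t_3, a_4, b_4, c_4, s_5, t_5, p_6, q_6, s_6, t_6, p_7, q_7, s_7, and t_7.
a_1 = 208; b_1 = 280; s_2 = 192; t_2 = 336; p_3 = 176; q_3 = 144; s_3 = 280; t_3 = 192; a_4 = 272; b_4 = 240; c_4 = 48; s_5 = 104; t_5 = 376; p_6 = 176; q_6 = 56; s_6 = 216; t_6 = 128; p_7 = 32; q_7 = 280; s_7 = 144; t_7 = 320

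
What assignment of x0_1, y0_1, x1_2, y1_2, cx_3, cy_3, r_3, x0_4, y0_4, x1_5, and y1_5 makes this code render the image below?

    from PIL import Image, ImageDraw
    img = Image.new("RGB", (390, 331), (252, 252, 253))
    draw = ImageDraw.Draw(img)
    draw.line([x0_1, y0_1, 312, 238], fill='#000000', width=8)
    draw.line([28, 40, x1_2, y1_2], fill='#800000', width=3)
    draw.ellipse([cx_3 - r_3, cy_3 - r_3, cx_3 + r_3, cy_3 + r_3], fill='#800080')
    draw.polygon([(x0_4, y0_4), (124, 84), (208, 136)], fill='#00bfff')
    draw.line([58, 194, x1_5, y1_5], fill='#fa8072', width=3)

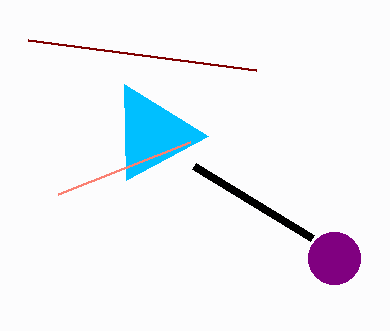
x0_1 = 194, y0_1 = 166, x1_2 = 256, y1_2 = 70, cx_3 = 334, cy_3 = 258, r_3 = 26, x0_4 = 126, y0_4 = 180, x1_5 = 190, y1_5 = 142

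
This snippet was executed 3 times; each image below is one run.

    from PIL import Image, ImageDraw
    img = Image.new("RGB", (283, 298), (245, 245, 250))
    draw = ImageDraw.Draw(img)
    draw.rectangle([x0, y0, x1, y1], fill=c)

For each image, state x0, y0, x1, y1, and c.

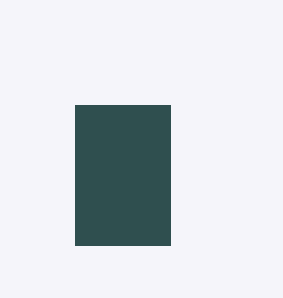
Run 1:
x0 = 75
y0 = 105
x1 = 170
y1 = 245
c = 'darkslategray'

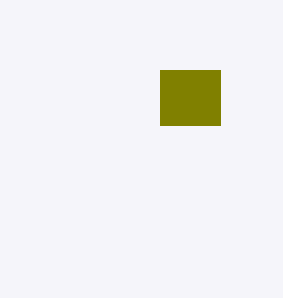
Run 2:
x0 = 160, y0 = 70, x1 = 220, y1 = 125, c = 'olive'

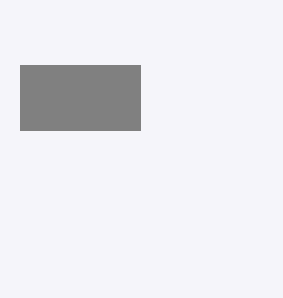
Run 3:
x0 = 20
y0 = 65
x1 = 140
y1 = 130
c = 'gray'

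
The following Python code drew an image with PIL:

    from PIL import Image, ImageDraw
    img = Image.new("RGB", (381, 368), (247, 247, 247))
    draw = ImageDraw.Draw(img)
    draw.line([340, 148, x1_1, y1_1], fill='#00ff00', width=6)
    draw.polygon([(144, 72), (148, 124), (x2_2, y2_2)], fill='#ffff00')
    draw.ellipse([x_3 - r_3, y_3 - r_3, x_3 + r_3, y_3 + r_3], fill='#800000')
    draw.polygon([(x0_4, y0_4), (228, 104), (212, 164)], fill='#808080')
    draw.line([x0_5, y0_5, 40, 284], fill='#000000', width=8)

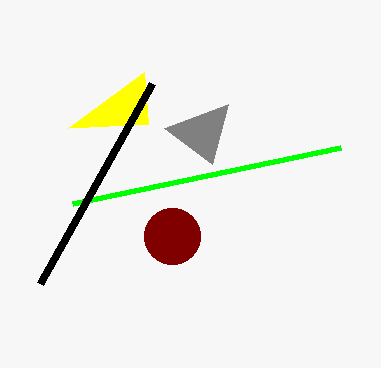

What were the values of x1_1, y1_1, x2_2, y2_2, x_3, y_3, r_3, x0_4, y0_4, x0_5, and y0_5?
x1_1 = 72; y1_1 = 204; x2_2 = 68; y2_2 = 128; x_3 = 172; y_3 = 236; r_3 = 28; x0_4 = 164; y0_4 = 128; x0_5 = 152; y0_5 = 84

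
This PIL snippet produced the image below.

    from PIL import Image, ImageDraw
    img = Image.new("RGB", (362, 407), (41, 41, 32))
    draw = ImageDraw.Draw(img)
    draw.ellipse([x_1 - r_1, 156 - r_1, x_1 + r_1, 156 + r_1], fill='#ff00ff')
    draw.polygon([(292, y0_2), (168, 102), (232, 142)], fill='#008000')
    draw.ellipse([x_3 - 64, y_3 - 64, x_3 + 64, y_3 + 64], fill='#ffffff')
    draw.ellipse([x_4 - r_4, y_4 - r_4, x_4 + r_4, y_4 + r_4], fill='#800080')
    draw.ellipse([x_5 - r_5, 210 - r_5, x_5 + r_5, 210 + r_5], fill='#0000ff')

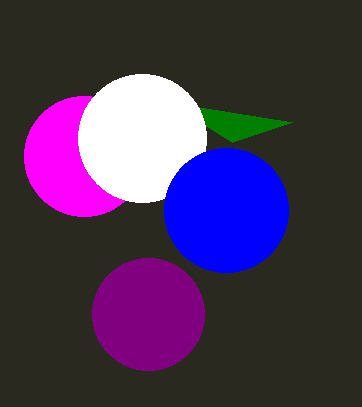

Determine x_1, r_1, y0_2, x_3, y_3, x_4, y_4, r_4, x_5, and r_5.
x_1 = 84; r_1 = 60; y0_2 = 122; x_3 = 142; y_3 = 138; x_4 = 148; y_4 = 314; r_4 = 56; x_5 = 226; r_5 = 62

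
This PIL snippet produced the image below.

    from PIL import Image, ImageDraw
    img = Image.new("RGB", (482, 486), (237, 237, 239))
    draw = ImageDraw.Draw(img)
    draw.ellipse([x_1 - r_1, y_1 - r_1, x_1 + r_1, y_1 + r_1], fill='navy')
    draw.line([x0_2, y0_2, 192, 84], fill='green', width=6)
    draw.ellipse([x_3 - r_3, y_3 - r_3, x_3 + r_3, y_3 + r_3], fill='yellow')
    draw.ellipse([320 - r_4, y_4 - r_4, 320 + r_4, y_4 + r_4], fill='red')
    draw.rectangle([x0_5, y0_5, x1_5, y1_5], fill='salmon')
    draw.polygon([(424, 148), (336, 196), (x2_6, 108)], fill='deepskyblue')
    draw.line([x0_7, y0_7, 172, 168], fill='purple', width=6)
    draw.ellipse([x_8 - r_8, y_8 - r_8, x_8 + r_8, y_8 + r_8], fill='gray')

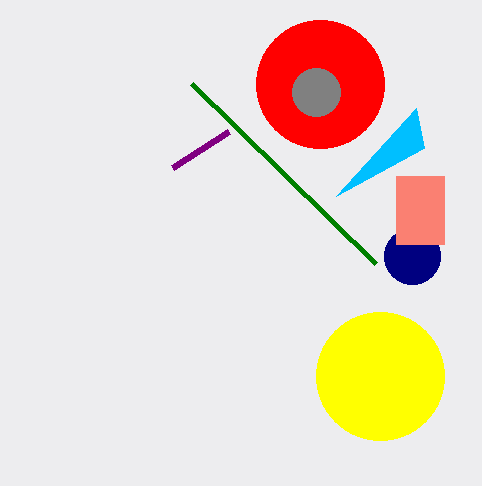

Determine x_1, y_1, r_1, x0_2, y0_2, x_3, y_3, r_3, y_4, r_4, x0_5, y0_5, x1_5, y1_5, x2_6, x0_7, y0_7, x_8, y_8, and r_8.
x_1 = 412, y_1 = 256, r_1 = 28, x0_2 = 376, y0_2 = 264, x_3 = 380, y_3 = 376, r_3 = 64, y_4 = 84, r_4 = 64, x0_5 = 396, y0_5 = 176, x1_5 = 444, y1_5 = 244, x2_6 = 416, x0_7 = 228, y0_7 = 132, x_8 = 316, y_8 = 92, r_8 = 24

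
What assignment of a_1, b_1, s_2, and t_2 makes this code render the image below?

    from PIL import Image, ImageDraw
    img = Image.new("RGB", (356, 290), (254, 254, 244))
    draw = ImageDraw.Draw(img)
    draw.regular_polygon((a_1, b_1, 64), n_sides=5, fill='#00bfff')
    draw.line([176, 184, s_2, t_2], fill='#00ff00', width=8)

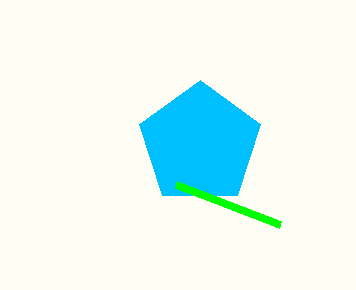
a_1 = 200, b_1 = 144, s_2 = 280, t_2 = 224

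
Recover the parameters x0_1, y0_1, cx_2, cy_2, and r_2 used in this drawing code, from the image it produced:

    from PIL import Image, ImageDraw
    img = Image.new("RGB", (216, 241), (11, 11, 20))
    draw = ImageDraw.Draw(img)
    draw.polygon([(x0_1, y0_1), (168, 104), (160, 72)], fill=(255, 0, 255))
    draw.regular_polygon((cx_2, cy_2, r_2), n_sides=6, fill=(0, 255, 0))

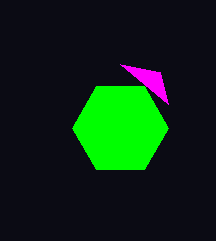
x0_1 = 120, y0_1 = 64, cx_2 = 120, cy_2 = 128, r_2 = 48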